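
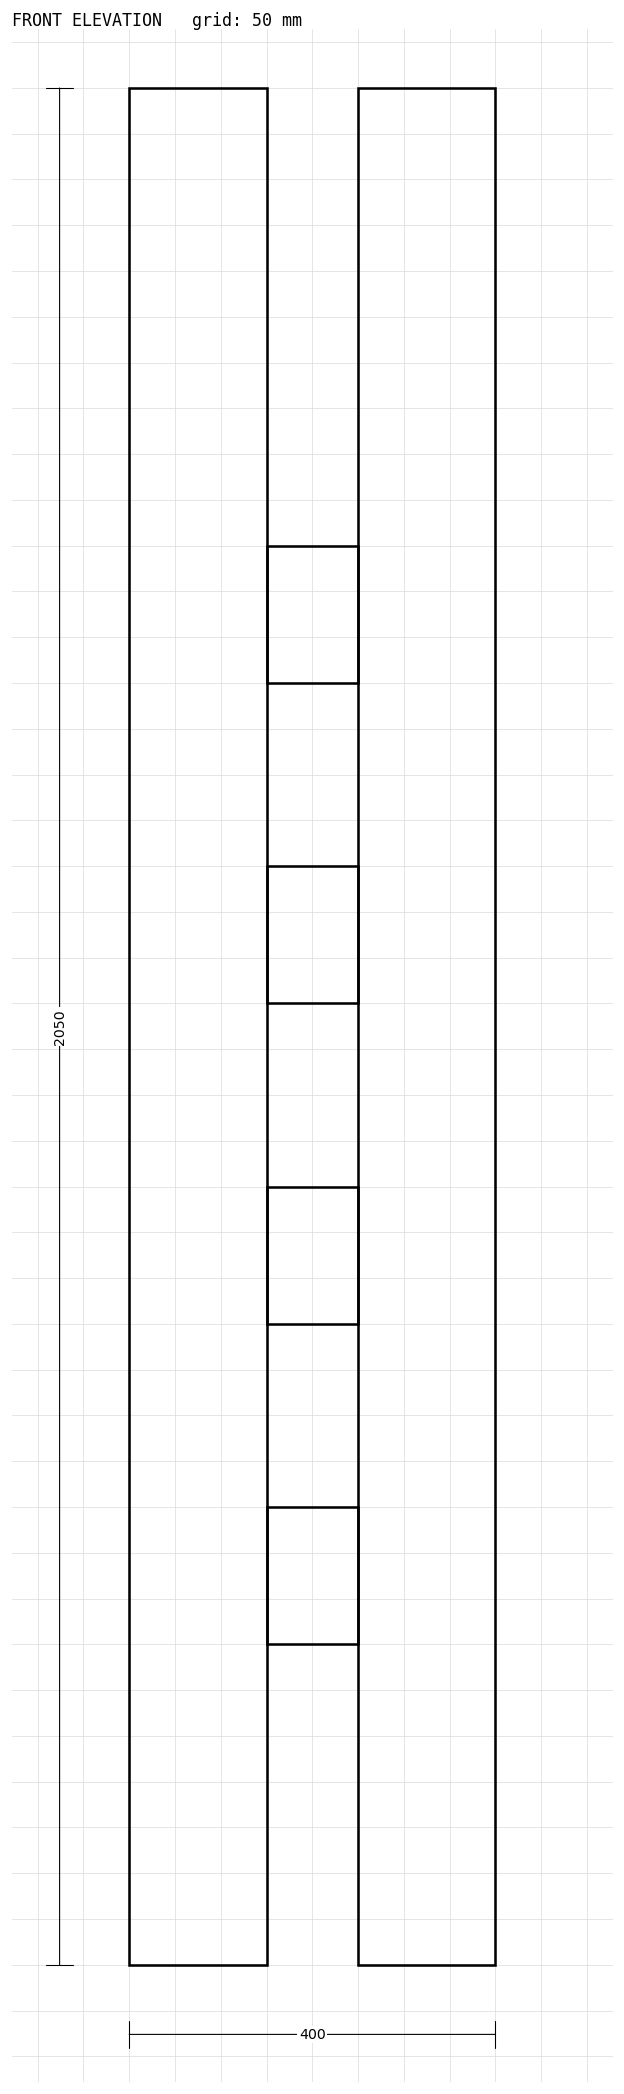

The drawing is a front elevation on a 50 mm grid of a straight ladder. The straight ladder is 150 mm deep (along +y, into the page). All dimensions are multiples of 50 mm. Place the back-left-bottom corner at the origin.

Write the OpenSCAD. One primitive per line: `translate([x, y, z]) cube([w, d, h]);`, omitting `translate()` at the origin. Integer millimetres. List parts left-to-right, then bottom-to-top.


cube([150, 150, 2050]);
translate([150, 0, 350]) cube([100, 150, 150]);
translate([150, 0, 700]) cube([100, 150, 150]);
translate([150, 0, 1050]) cube([100, 150, 150]);
translate([150, 0, 1400]) cube([100, 150, 150]);
translate([250, 0, 0]) cube([150, 150, 2050]);


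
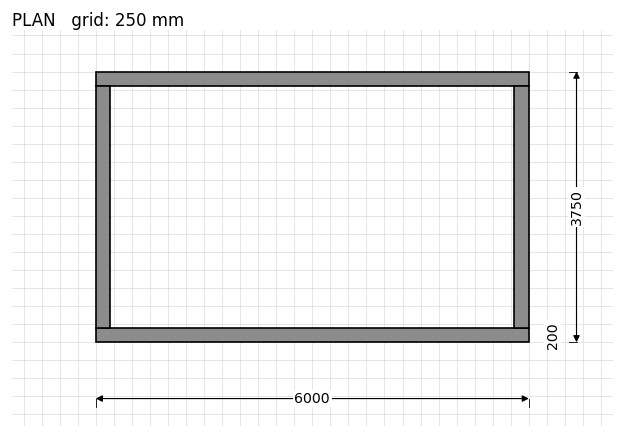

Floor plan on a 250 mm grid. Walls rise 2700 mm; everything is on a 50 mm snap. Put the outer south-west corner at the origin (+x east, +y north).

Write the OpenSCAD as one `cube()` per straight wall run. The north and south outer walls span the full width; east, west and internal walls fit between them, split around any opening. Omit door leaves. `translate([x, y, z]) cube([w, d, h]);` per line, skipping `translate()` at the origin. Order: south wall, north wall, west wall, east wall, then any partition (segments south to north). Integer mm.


cube([6000, 200, 2700]);
translate([0, 3550, 0]) cube([6000, 200, 2700]);
translate([0, 200, 0]) cube([200, 3350, 2700]);
translate([5800, 200, 0]) cube([200, 3350, 2700]);


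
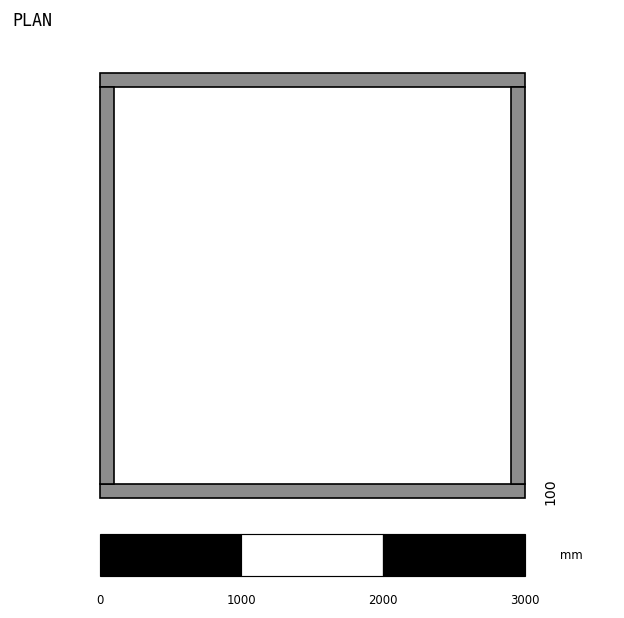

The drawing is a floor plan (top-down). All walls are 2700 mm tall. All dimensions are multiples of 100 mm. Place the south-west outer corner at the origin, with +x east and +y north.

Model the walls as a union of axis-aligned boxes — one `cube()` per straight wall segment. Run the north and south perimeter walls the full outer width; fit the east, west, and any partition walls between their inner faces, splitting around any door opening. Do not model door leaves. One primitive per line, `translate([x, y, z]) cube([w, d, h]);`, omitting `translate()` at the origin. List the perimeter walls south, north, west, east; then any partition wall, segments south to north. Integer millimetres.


cube([3000, 100, 2700]);
translate([0, 2900, 0]) cube([3000, 100, 2700]);
translate([0, 100, 0]) cube([100, 2800, 2700]);
translate([2900, 100, 0]) cube([100, 2800, 2700]);


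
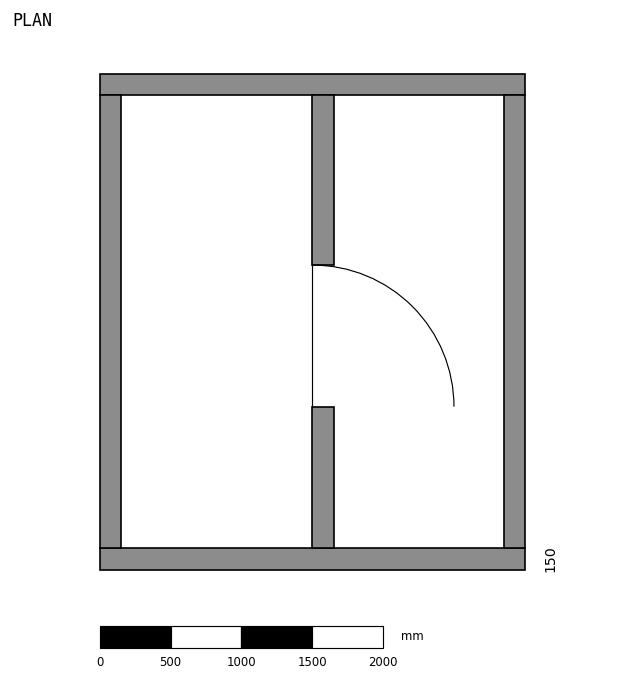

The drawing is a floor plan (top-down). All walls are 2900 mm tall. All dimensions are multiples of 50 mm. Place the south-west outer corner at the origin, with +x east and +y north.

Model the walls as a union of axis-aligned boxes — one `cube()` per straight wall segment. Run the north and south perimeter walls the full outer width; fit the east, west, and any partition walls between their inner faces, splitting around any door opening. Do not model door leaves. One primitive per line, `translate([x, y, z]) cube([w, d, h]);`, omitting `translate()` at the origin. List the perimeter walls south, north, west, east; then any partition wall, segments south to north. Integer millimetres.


cube([3000, 150, 2900]);
translate([0, 3350, 0]) cube([3000, 150, 2900]);
translate([0, 150, 0]) cube([150, 3200, 2900]);
translate([2850, 150, 0]) cube([150, 3200, 2900]);
translate([1500, 150, 0]) cube([150, 1000, 2900]);
translate([1500, 2150, 0]) cube([150, 1200, 2900]);


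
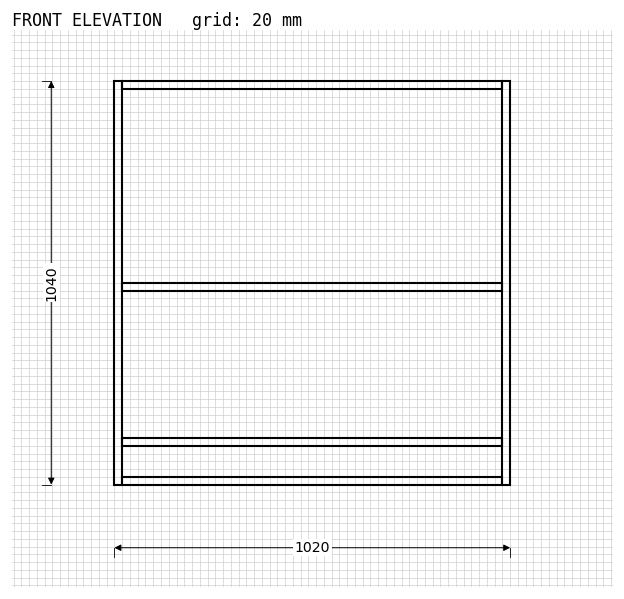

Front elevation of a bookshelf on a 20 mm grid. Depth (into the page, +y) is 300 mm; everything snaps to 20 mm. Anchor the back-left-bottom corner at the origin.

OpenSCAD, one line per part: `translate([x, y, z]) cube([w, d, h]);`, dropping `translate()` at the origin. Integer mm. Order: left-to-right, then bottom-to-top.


cube([20, 300, 1040]);
translate([20, 0, 0]) cube([980, 300, 20]);
translate([20, 0, 100]) cube([980, 300, 20]);
translate([20, 0, 500]) cube([980, 300, 20]);
translate([20, 0, 1020]) cube([980, 300, 20]);
translate([1000, 0, 0]) cube([20, 300, 1040]);


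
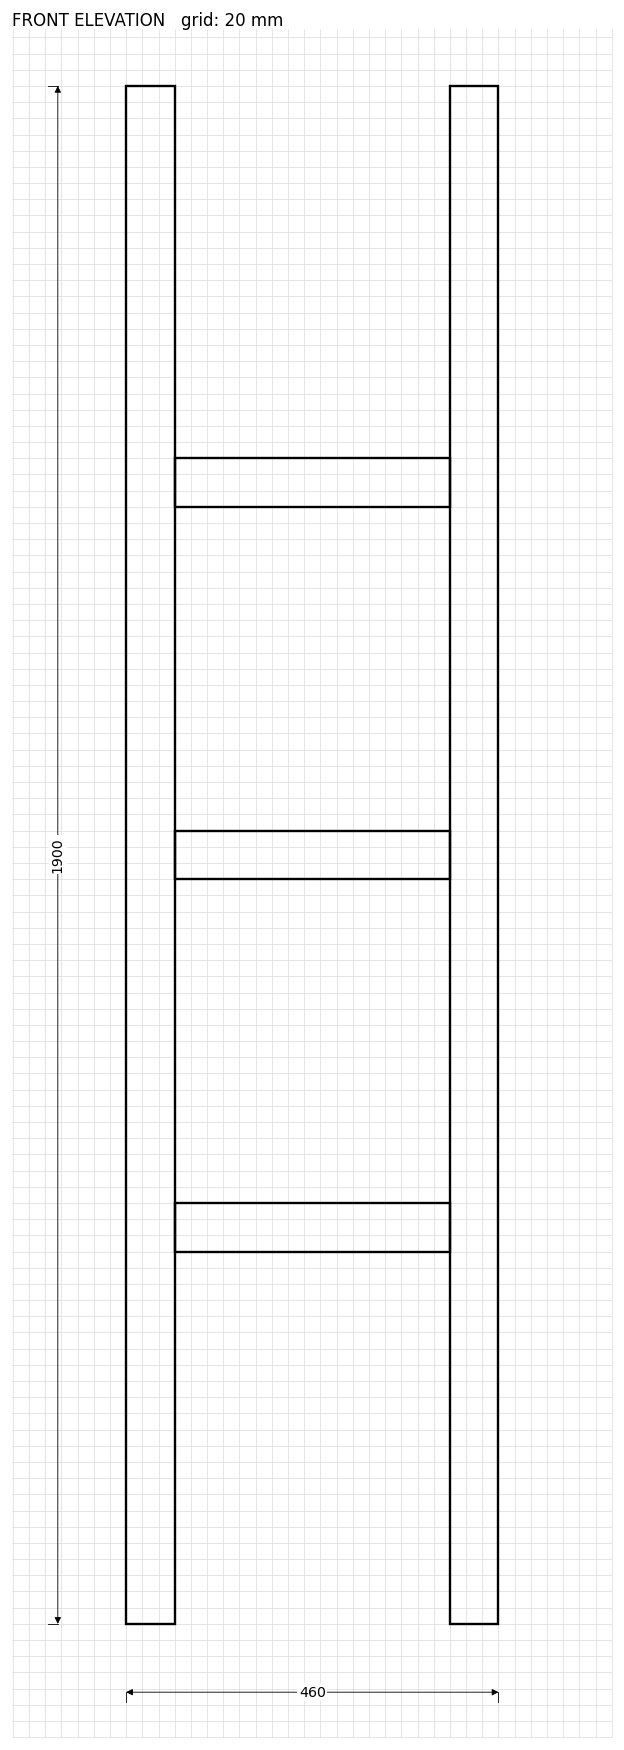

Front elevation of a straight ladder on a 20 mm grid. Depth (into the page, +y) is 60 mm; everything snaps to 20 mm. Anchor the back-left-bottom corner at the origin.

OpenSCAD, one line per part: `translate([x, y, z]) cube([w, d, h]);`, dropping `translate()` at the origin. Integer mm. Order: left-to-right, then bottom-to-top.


cube([60, 60, 1900]);
translate([60, 0, 460]) cube([340, 60, 60]);
translate([60, 0, 920]) cube([340, 60, 60]);
translate([60, 0, 1380]) cube([340, 60, 60]);
translate([400, 0, 0]) cube([60, 60, 1900]);


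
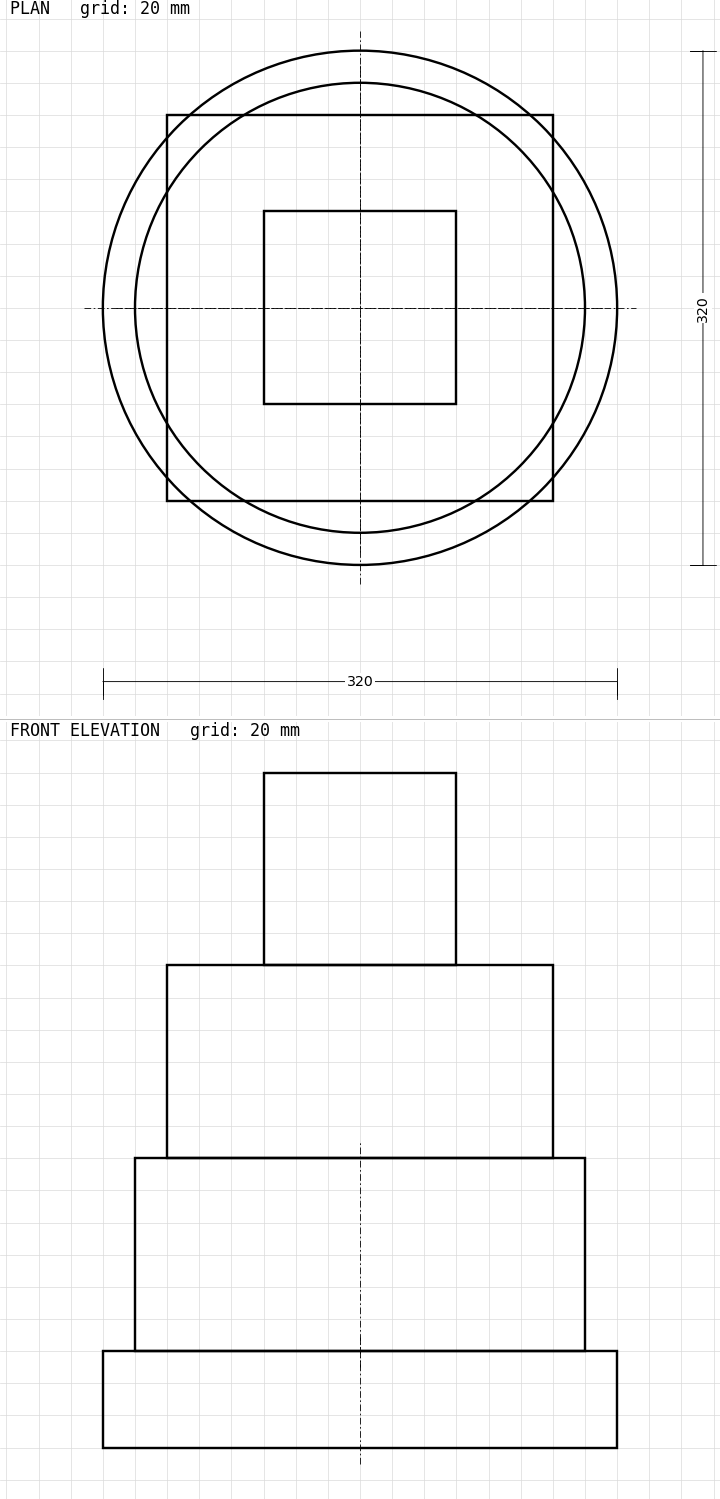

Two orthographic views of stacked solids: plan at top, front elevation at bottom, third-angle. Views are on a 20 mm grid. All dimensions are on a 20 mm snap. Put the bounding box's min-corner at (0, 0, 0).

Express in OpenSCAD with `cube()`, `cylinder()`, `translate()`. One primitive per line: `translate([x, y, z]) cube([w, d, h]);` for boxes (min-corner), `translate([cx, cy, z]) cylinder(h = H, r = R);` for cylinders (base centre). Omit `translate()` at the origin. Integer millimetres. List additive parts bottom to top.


translate([160, 160, 0]) cylinder(h = 60, r = 160);
translate([160, 160, 60]) cylinder(h = 120, r = 140);
translate([40, 40, 180]) cube([240, 240, 120]);
translate([100, 100, 300]) cube([120, 120, 120]);


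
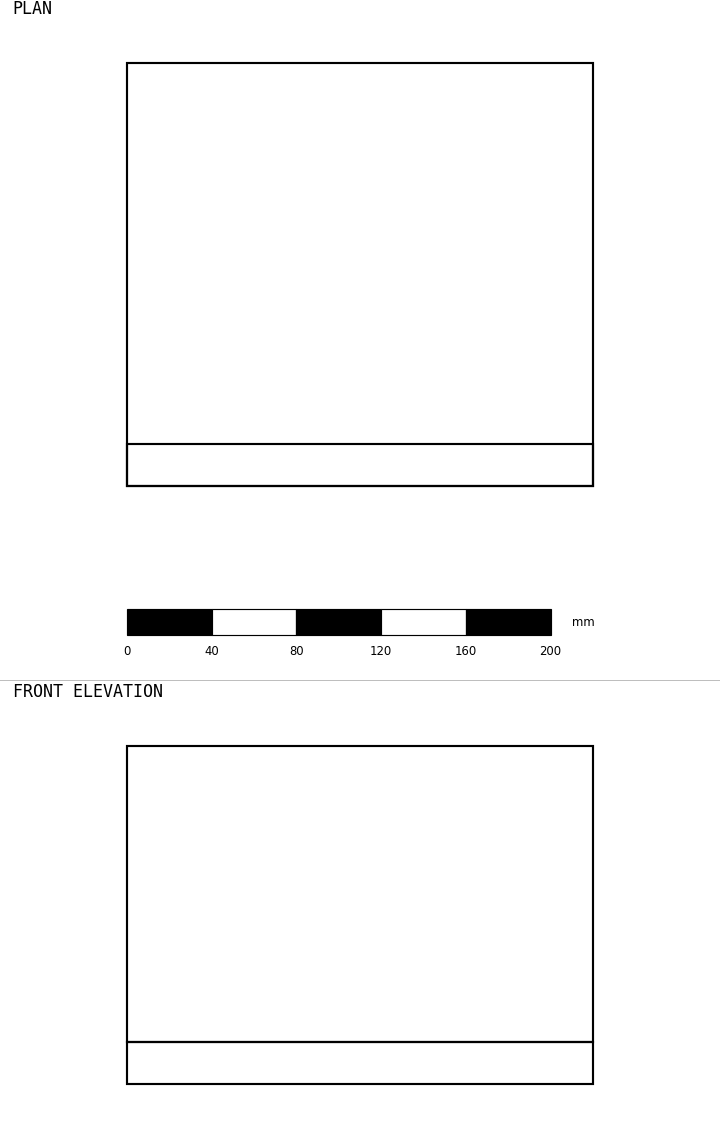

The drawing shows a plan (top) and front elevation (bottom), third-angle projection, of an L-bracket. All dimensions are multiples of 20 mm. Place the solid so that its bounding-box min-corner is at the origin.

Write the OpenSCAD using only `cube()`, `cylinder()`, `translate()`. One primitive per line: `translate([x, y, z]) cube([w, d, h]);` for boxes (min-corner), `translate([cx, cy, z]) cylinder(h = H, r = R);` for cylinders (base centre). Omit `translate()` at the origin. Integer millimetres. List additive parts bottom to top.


cube([220, 200, 20]);
translate([0, 0, 20]) cube([220, 20, 140]);


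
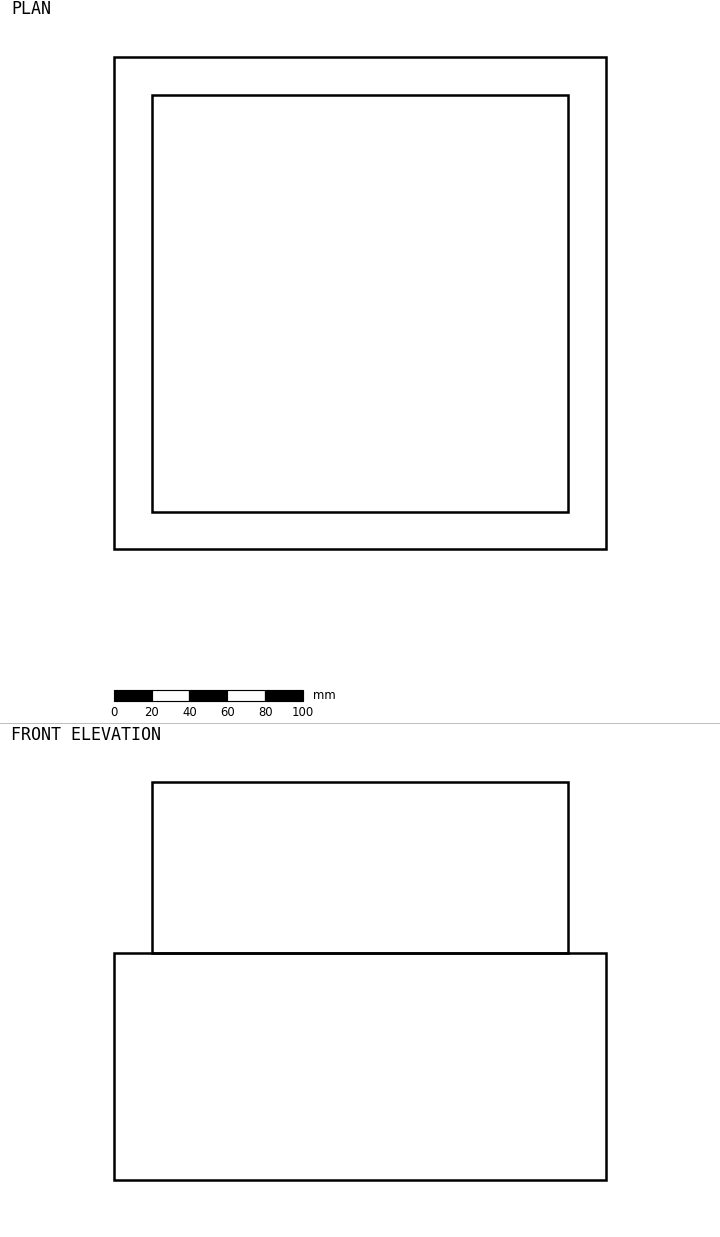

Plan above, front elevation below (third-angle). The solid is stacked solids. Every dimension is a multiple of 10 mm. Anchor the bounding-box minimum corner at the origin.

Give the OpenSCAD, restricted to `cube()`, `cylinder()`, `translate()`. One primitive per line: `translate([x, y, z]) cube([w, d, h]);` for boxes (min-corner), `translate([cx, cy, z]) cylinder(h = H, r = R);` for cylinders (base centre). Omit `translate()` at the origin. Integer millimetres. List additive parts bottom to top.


cube([260, 260, 120]);
translate([20, 20, 120]) cube([220, 220, 90]);


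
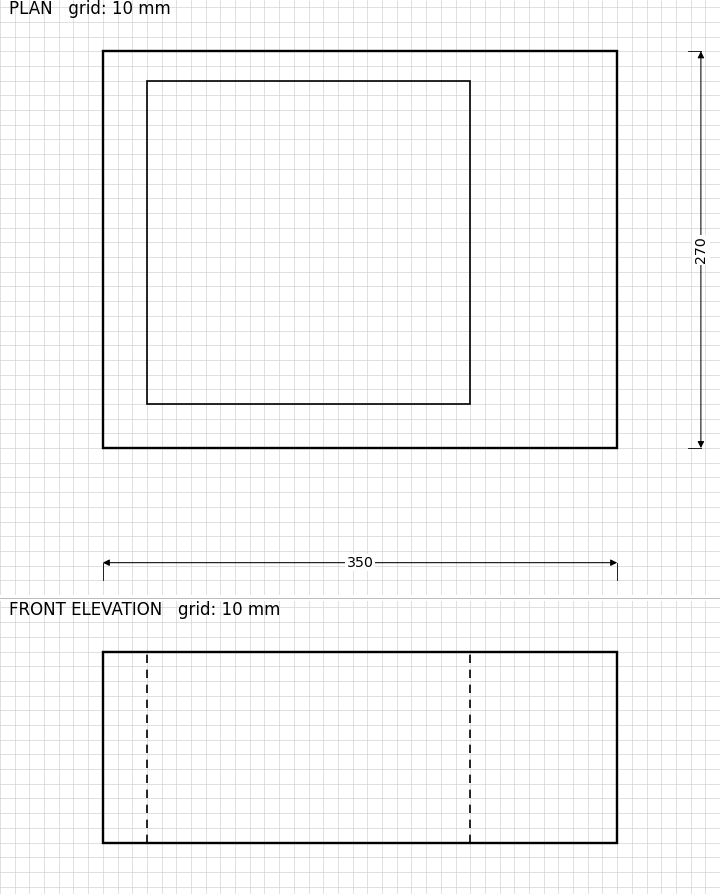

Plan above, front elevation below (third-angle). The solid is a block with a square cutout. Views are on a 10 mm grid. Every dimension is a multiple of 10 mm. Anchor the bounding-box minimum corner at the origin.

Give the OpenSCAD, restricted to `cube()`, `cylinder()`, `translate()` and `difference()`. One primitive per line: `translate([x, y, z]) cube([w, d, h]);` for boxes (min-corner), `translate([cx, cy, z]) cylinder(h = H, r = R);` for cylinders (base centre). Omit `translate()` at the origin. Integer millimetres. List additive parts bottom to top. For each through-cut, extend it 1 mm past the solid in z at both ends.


difference() {
  cube([350, 270, 130]);
  translate([30, 30, -1]) cube([220, 220, 132]);
}


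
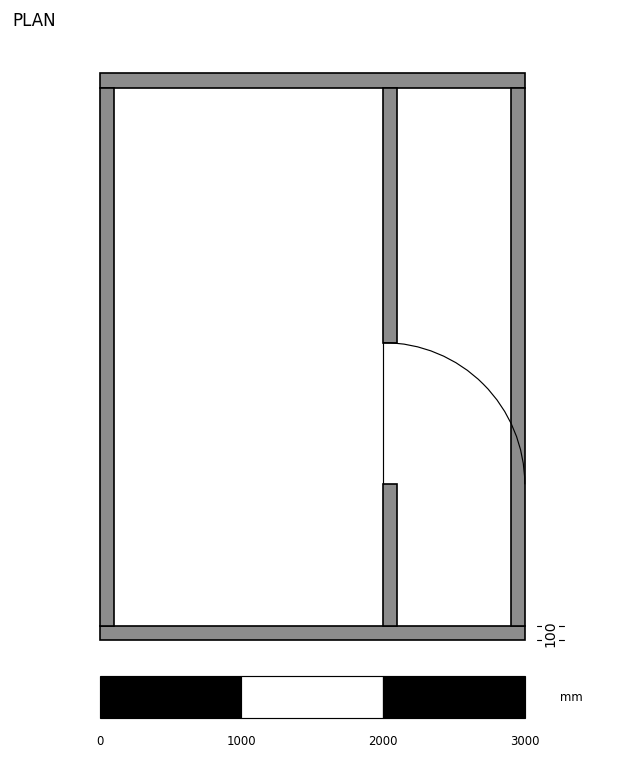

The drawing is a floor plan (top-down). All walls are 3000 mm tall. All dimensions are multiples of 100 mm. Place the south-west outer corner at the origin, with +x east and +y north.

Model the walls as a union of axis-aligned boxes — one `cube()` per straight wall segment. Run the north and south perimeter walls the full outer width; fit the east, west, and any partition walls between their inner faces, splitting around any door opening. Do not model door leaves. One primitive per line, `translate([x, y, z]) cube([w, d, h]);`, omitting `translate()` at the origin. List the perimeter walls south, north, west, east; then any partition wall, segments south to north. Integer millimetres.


cube([3000, 100, 3000]);
translate([0, 3900, 0]) cube([3000, 100, 3000]);
translate([0, 100, 0]) cube([100, 3800, 3000]);
translate([2900, 100, 0]) cube([100, 3800, 3000]);
translate([2000, 100, 0]) cube([100, 1000, 3000]);
translate([2000, 2100, 0]) cube([100, 1800, 3000]);


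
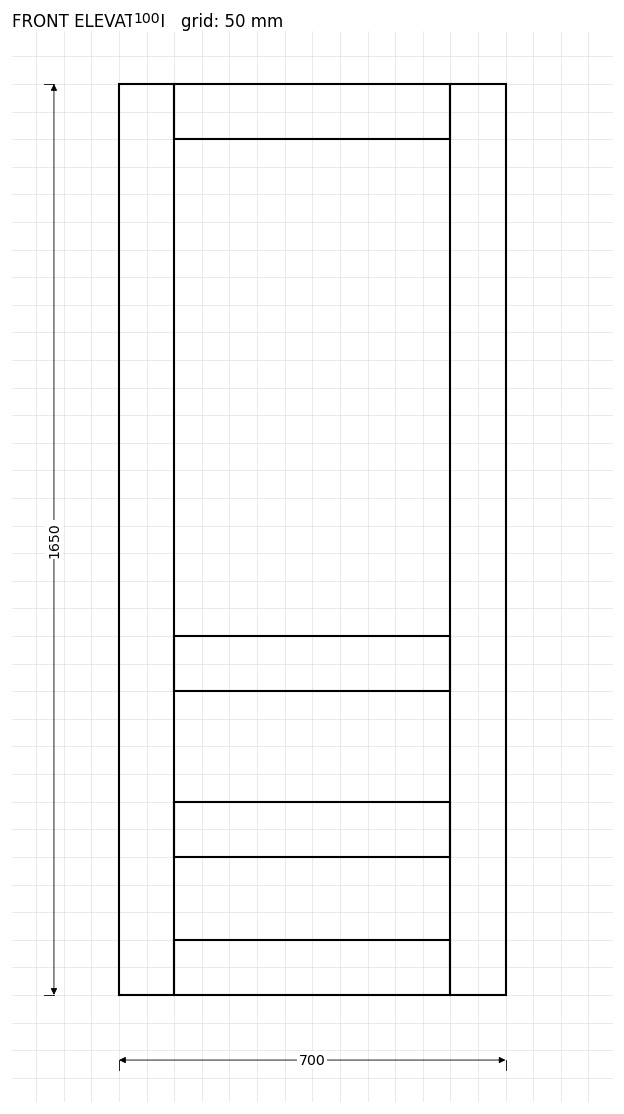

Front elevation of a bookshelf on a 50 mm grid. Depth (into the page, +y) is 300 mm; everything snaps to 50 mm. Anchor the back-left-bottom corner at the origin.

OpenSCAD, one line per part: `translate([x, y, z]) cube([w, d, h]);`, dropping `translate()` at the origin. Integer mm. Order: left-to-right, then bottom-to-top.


cube([100, 300, 1650]);
translate([100, 0, 0]) cube([500, 300, 100]);
translate([100, 0, 250]) cube([500, 300, 100]);
translate([100, 0, 550]) cube([500, 300, 100]);
translate([100, 0, 1550]) cube([500, 300, 100]);
translate([600, 0, 0]) cube([100, 300, 1650]);


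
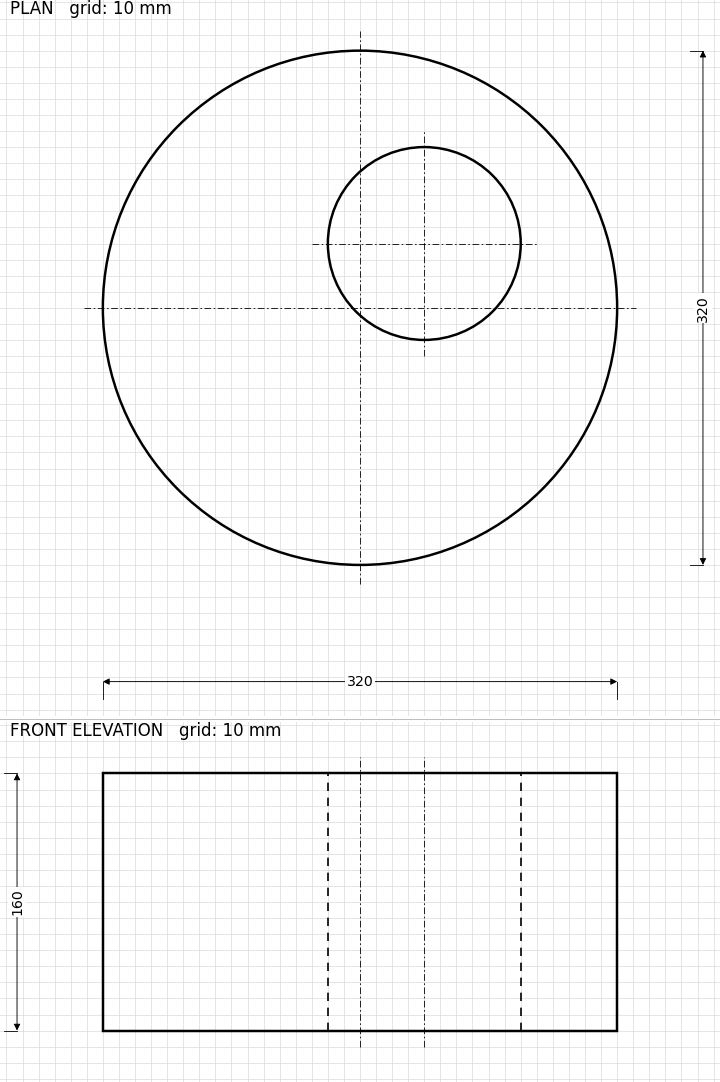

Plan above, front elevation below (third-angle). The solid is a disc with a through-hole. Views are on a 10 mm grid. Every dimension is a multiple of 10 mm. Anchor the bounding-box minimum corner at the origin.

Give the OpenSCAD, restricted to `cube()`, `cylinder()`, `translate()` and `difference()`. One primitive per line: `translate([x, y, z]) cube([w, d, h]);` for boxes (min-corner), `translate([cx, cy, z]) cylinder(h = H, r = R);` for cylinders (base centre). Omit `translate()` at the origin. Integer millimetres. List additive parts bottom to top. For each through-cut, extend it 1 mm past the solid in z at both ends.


difference() {
  translate([160, 160, 0]) cylinder(h = 160, r = 160);
  translate([200, 200, -1]) cylinder(h = 162, r = 60);
}


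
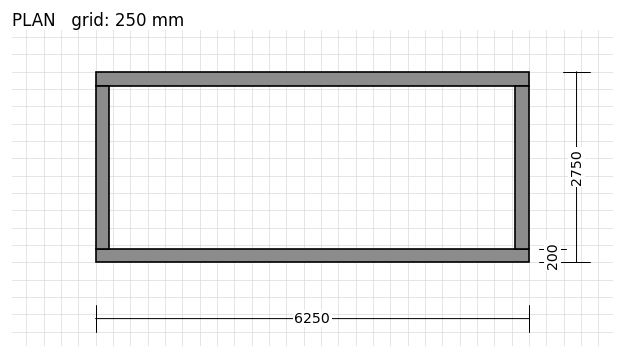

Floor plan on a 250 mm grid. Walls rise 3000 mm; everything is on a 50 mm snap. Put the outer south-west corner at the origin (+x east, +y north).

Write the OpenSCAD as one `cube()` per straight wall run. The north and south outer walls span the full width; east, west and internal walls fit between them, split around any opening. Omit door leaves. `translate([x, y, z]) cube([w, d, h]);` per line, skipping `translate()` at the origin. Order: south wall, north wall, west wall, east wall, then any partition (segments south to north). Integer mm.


cube([6250, 200, 3000]);
translate([0, 2550, 0]) cube([6250, 200, 3000]);
translate([0, 200, 0]) cube([200, 2350, 3000]);
translate([6050, 200, 0]) cube([200, 2350, 3000]);


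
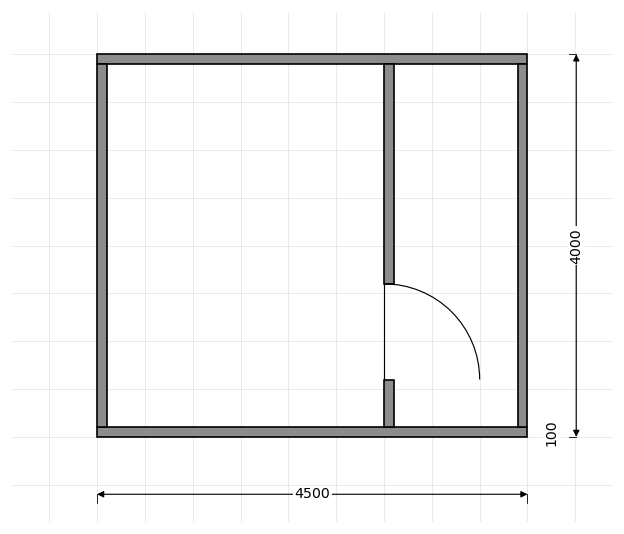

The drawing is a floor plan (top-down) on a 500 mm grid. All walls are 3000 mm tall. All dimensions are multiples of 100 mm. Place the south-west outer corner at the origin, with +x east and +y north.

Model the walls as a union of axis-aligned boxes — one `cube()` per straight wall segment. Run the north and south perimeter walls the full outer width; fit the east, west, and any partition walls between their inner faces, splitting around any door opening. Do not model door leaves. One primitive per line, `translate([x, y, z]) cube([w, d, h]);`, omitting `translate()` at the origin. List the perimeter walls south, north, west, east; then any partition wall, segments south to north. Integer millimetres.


cube([4500, 100, 3000]);
translate([0, 3900, 0]) cube([4500, 100, 3000]);
translate([0, 100, 0]) cube([100, 3800, 3000]);
translate([4400, 100, 0]) cube([100, 3800, 3000]);
translate([3000, 100, 0]) cube([100, 500, 3000]);
translate([3000, 1600, 0]) cube([100, 2300, 3000]);


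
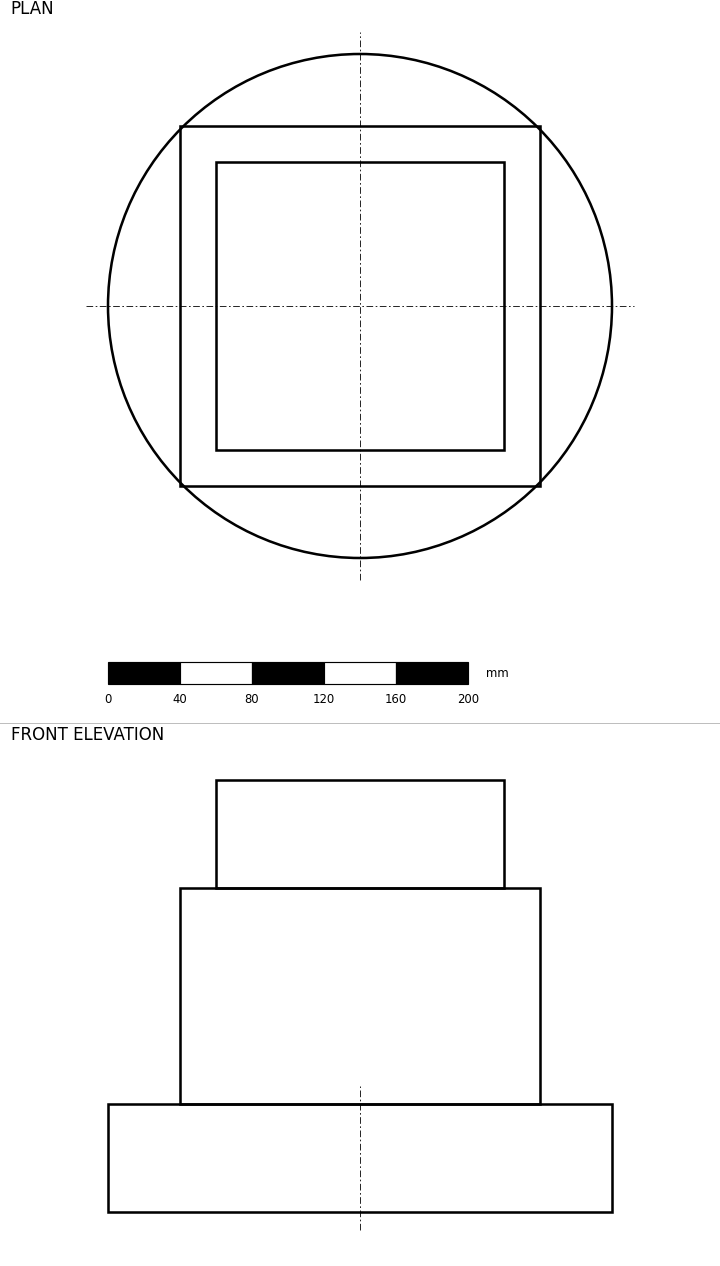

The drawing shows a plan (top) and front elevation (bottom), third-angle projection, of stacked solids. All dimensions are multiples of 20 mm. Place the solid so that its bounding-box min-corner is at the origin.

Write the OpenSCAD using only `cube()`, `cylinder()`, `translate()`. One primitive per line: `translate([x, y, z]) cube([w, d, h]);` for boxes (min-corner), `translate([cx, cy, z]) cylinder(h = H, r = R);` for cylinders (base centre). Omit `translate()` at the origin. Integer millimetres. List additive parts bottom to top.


translate([140, 140, 0]) cylinder(h = 60, r = 140);
translate([40, 40, 60]) cube([200, 200, 120]);
translate([60, 60, 180]) cube([160, 160, 60]);


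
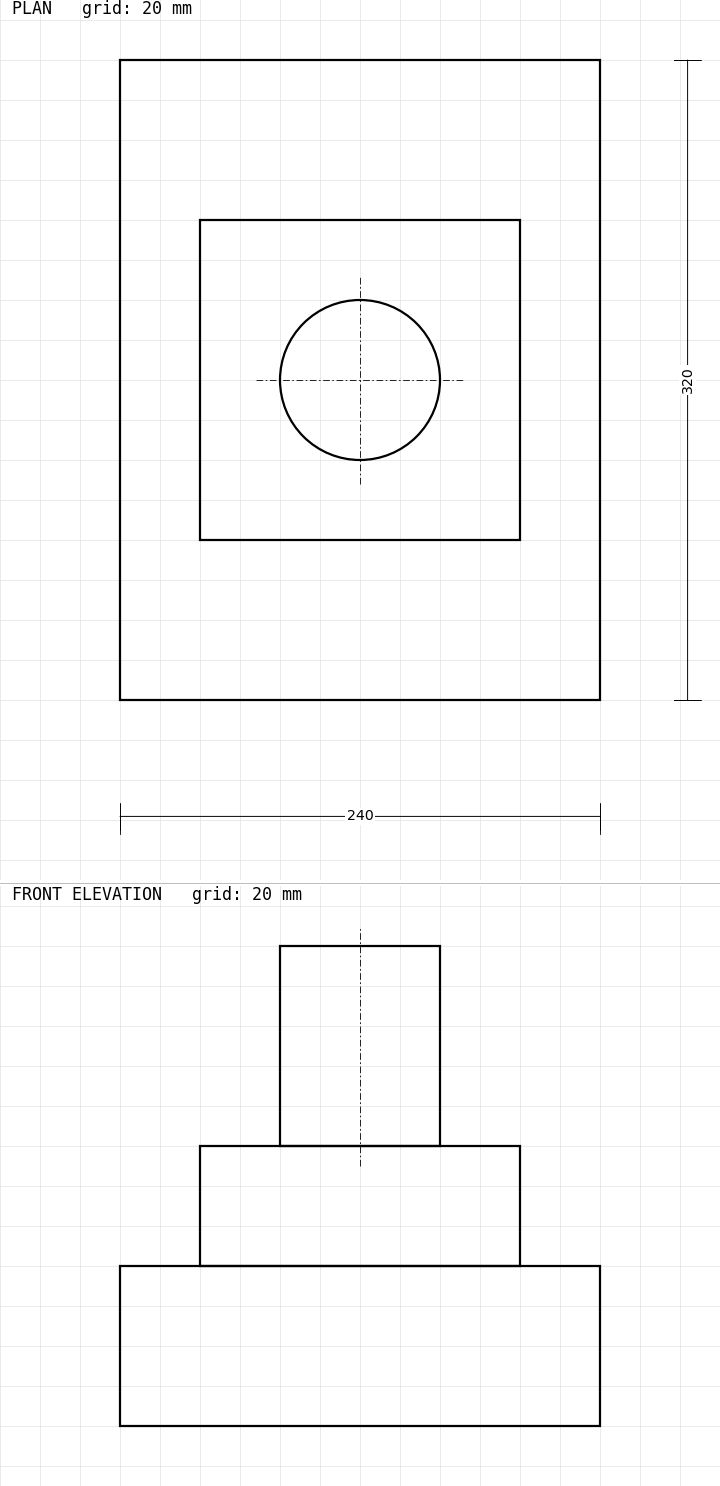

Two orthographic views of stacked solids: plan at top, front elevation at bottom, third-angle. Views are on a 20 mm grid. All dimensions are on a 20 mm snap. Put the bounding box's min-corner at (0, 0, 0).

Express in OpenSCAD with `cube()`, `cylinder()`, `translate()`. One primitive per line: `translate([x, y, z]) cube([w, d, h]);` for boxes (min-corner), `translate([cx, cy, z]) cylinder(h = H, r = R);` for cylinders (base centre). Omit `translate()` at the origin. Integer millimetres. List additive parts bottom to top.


cube([240, 320, 80]);
translate([40, 80, 80]) cube([160, 160, 60]);
translate([120, 160, 140]) cylinder(h = 100, r = 40);


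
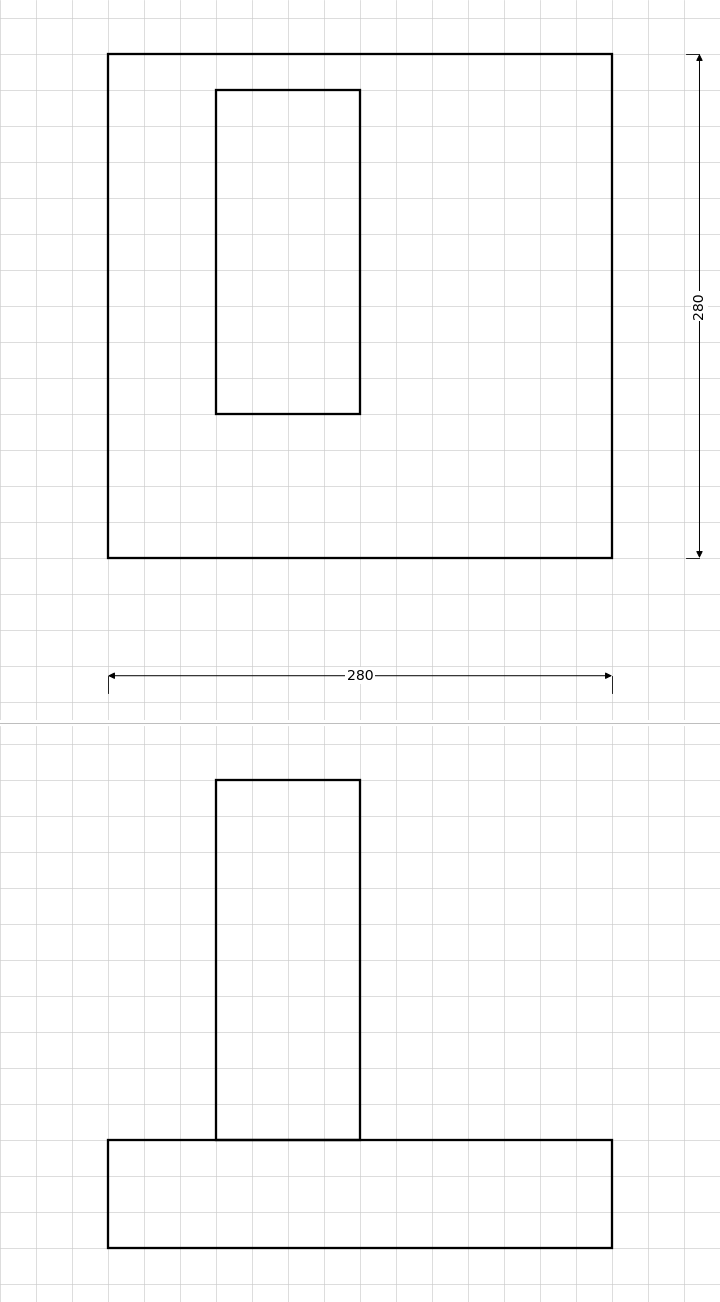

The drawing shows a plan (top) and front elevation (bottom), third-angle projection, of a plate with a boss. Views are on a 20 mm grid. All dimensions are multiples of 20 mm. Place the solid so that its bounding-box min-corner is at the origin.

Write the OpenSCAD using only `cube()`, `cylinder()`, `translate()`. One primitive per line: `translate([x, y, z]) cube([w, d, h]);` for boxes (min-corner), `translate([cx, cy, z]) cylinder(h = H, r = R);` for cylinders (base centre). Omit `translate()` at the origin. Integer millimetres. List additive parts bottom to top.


cube([280, 280, 60]);
translate([60, 80, 60]) cube([80, 180, 200]);


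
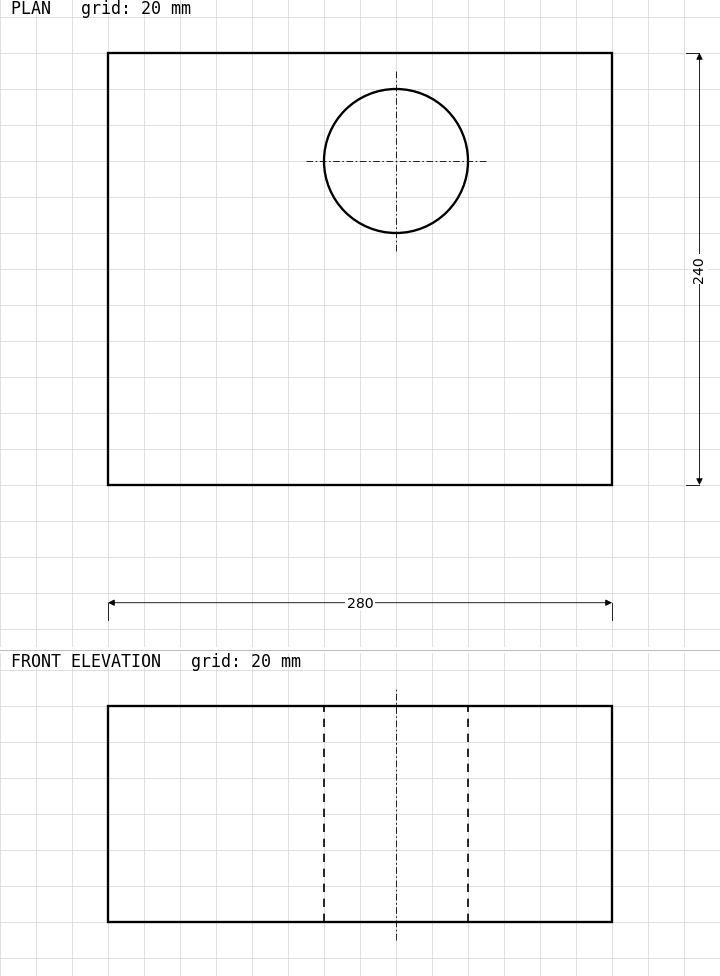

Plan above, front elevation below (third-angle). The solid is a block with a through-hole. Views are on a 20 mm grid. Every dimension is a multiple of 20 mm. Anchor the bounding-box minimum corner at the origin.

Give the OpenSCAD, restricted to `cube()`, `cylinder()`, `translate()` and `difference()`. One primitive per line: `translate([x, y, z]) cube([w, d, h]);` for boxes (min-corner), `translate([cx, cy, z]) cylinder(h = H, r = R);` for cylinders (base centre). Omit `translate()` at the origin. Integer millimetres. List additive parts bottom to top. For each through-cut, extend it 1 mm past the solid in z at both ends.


difference() {
  cube([280, 240, 120]);
  translate([160, 180, -1]) cylinder(h = 122, r = 40);
}


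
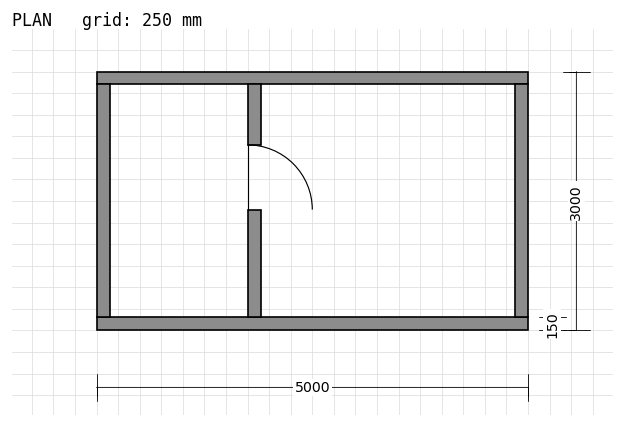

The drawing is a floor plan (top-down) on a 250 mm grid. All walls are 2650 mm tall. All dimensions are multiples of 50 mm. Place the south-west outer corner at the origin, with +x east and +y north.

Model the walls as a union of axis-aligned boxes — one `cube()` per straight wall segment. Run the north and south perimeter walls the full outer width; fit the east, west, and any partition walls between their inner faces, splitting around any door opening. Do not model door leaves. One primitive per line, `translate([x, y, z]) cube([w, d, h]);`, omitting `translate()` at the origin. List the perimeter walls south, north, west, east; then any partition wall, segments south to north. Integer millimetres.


cube([5000, 150, 2650]);
translate([0, 2850, 0]) cube([5000, 150, 2650]);
translate([0, 150, 0]) cube([150, 2700, 2650]);
translate([4850, 150, 0]) cube([150, 2700, 2650]);
translate([1750, 150, 0]) cube([150, 1250, 2650]);
translate([1750, 2150, 0]) cube([150, 700, 2650]);


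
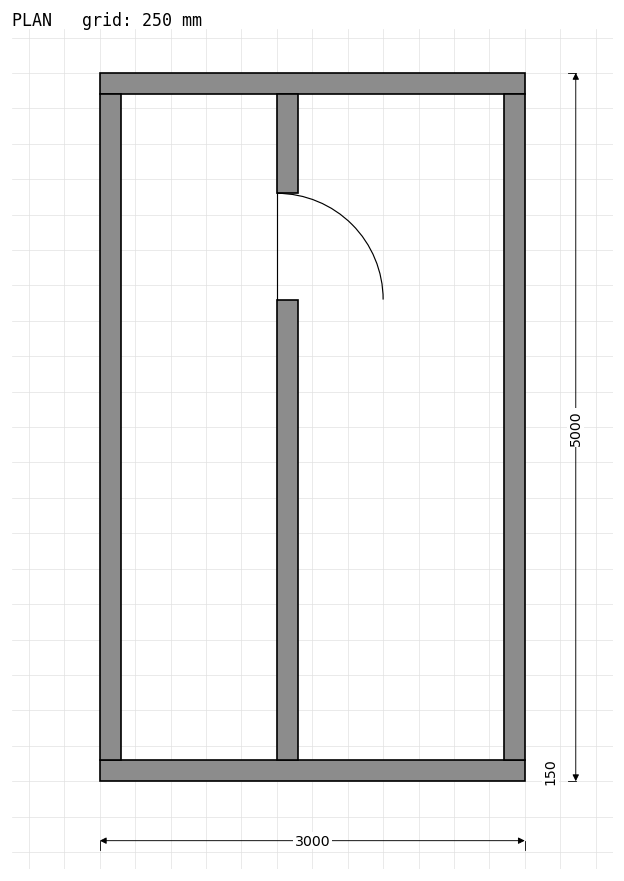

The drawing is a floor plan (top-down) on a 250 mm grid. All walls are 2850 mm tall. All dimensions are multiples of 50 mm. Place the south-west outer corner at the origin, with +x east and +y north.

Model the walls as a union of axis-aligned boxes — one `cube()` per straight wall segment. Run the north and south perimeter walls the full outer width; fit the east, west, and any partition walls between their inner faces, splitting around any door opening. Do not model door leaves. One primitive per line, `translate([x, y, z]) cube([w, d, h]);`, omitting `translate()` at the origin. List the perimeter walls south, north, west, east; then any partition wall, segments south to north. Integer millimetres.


cube([3000, 150, 2850]);
translate([0, 4850, 0]) cube([3000, 150, 2850]);
translate([0, 150, 0]) cube([150, 4700, 2850]);
translate([2850, 150, 0]) cube([150, 4700, 2850]);
translate([1250, 150, 0]) cube([150, 3250, 2850]);
translate([1250, 4150, 0]) cube([150, 700, 2850]);


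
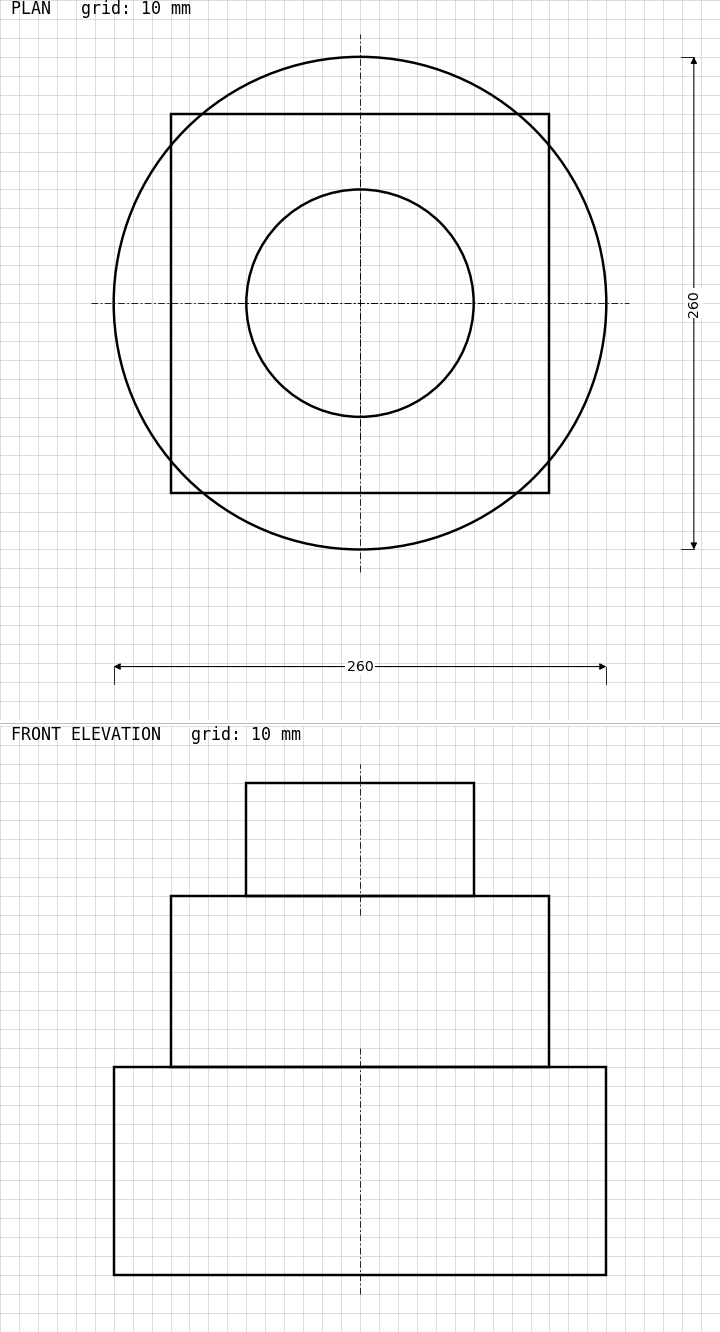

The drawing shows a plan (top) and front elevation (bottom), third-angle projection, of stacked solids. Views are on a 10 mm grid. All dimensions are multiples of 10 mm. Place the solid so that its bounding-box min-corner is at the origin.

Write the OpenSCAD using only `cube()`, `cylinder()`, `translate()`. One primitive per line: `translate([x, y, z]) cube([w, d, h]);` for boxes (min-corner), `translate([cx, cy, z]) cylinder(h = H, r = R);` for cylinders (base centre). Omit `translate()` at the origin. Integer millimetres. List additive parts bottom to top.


translate([130, 130, 0]) cylinder(h = 110, r = 130);
translate([30, 30, 110]) cube([200, 200, 90]);
translate([130, 130, 200]) cylinder(h = 60, r = 60);


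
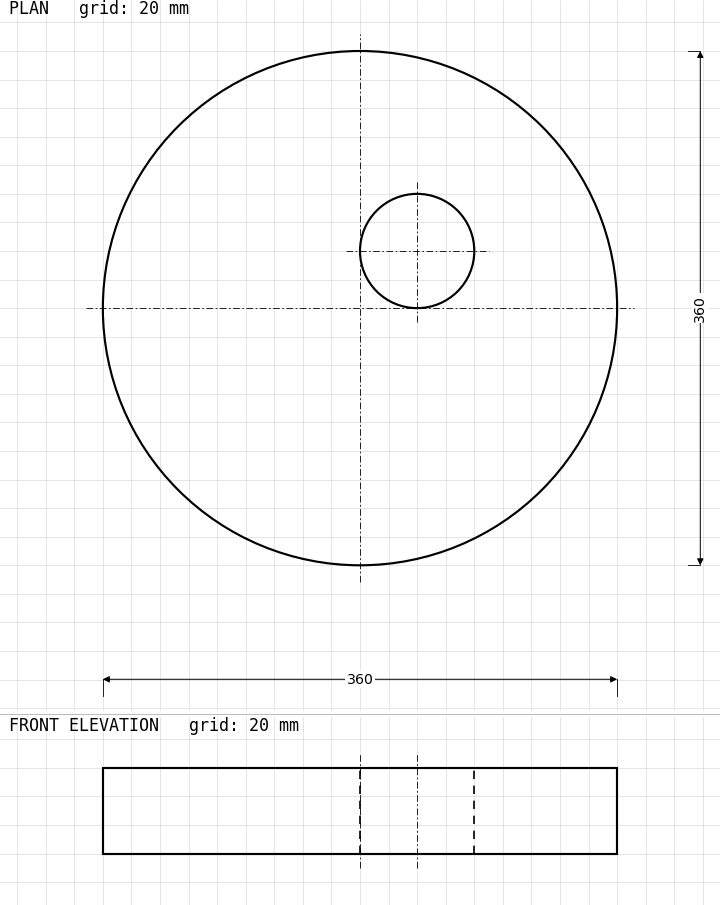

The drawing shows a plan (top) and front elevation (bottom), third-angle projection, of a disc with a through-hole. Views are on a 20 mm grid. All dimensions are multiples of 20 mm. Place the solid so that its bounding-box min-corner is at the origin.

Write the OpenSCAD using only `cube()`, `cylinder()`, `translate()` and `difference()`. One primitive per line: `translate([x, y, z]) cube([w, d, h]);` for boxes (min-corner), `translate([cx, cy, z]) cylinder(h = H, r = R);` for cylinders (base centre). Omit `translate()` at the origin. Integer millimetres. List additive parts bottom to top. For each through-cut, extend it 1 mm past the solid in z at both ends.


difference() {
  translate([180, 180, 0]) cylinder(h = 60, r = 180);
  translate([220, 220, -1]) cylinder(h = 62, r = 40);
}


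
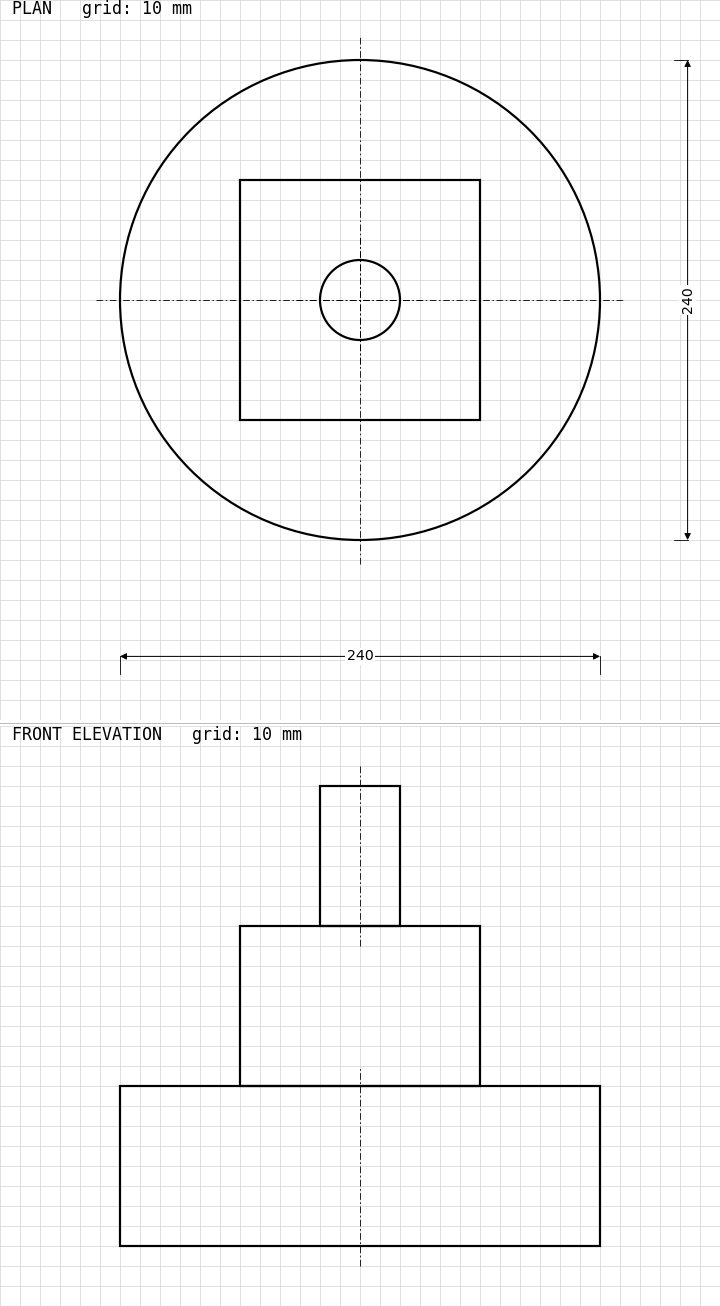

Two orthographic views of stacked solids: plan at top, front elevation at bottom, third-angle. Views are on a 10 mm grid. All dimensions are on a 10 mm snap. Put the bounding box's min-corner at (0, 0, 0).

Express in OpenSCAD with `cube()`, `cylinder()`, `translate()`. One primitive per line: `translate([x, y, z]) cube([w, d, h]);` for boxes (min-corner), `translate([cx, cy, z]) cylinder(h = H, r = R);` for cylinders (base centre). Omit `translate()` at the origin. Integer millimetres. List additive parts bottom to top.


translate([120, 120, 0]) cylinder(h = 80, r = 120);
translate([60, 60, 80]) cube([120, 120, 80]);
translate([120, 120, 160]) cylinder(h = 70, r = 20);


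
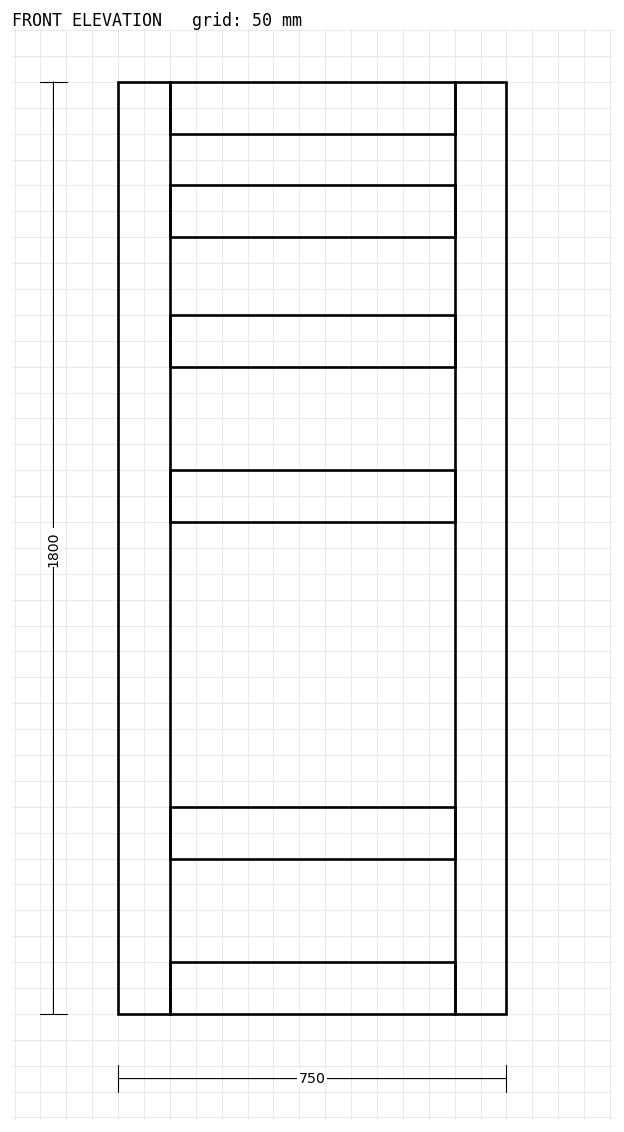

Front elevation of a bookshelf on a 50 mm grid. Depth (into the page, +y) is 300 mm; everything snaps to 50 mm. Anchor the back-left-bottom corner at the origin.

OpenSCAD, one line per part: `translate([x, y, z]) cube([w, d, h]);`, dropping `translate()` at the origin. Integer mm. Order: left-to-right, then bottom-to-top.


cube([100, 300, 1800]);
translate([100, 0, 0]) cube([550, 300, 100]);
translate([100, 0, 300]) cube([550, 300, 100]);
translate([100, 0, 950]) cube([550, 300, 100]);
translate([100, 0, 1250]) cube([550, 300, 100]);
translate([100, 0, 1500]) cube([550, 300, 100]);
translate([100, 0, 1700]) cube([550, 300, 100]);
translate([650, 0, 0]) cube([100, 300, 1800]);


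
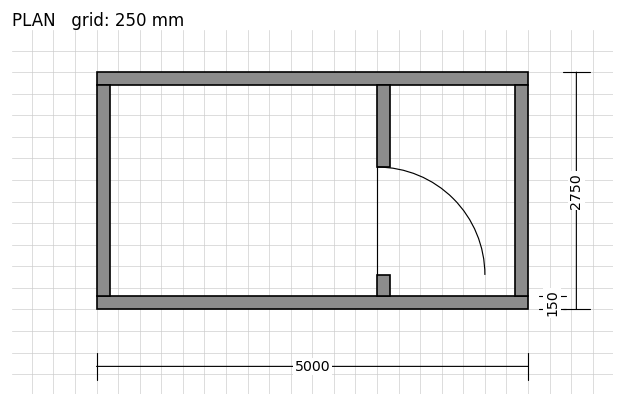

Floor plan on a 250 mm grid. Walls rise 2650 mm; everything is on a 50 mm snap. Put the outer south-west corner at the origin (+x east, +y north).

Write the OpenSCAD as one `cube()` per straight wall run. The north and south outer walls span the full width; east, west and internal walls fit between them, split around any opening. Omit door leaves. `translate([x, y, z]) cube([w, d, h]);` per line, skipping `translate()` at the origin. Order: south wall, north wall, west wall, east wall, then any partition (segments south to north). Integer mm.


cube([5000, 150, 2650]);
translate([0, 2600, 0]) cube([5000, 150, 2650]);
translate([0, 150, 0]) cube([150, 2450, 2650]);
translate([4850, 150, 0]) cube([150, 2450, 2650]);
translate([3250, 150, 0]) cube([150, 250, 2650]);
translate([3250, 1650, 0]) cube([150, 950, 2650]);


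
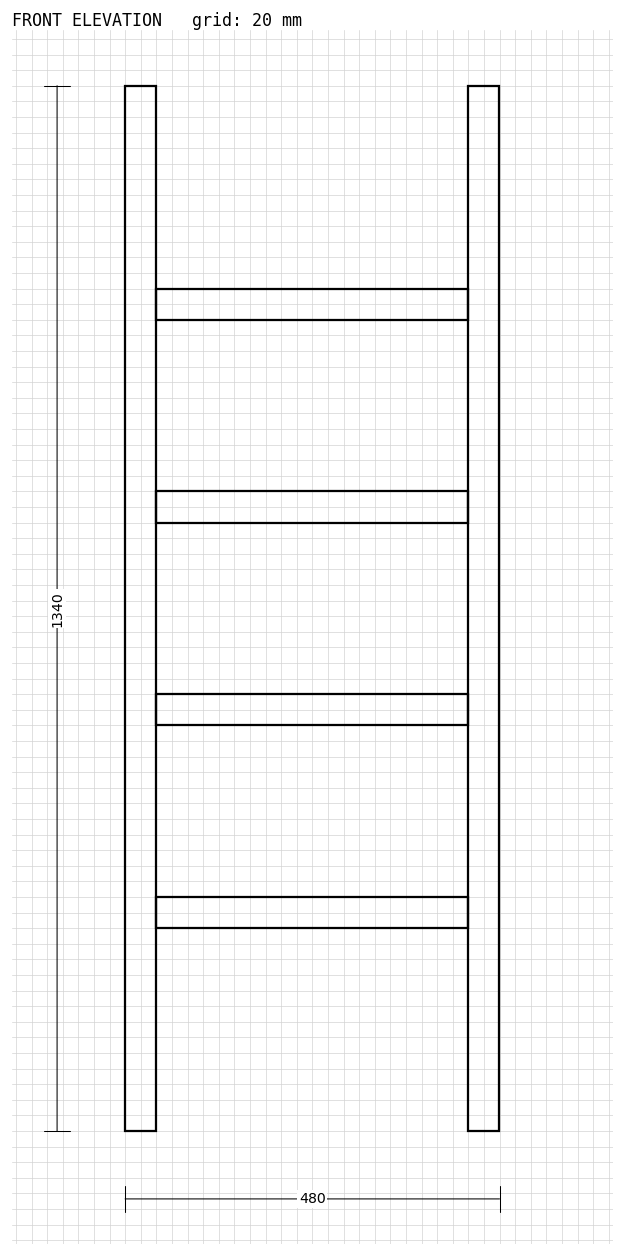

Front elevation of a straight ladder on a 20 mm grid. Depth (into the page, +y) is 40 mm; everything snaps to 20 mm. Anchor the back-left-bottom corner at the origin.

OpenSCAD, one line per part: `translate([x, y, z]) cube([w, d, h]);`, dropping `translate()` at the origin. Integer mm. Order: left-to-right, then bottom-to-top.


cube([40, 40, 1340]);
translate([40, 0, 260]) cube([400, 40, 40]);
translate([40, 0, 520]) cube([400, 40, 40]);
translate([40, 0, 780]) cube([400, 40, 40]);
translate([40, 0, 1040]) cube([400, 40, 40]);
translate([440, 0, 0]) cube([40, 40, 1340]);


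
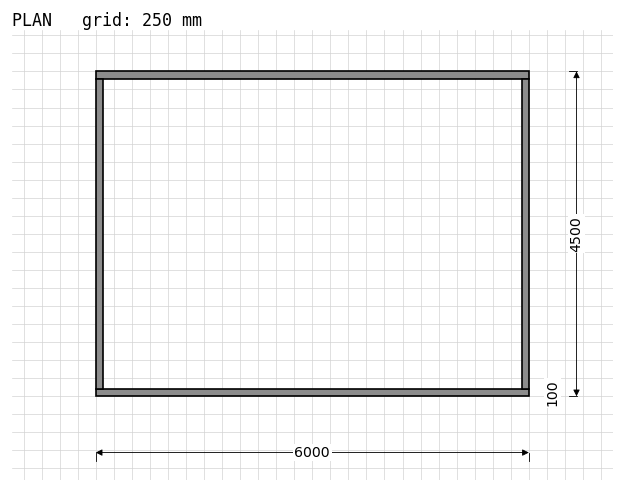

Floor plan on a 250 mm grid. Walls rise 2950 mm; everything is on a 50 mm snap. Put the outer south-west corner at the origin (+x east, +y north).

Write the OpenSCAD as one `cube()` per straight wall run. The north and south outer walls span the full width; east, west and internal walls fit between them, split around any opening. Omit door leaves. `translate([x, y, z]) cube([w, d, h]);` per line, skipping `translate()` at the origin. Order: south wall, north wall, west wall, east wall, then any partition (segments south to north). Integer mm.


cube([6000, 100, 2950]);
translate([0, 4400, 0]) cube([6000, 100, 2950]);
translate([0, 100, 0]) cube([100, 4300, 2950]);
translate([5900, 100, 0]) cube([100, 4300, 2950]);


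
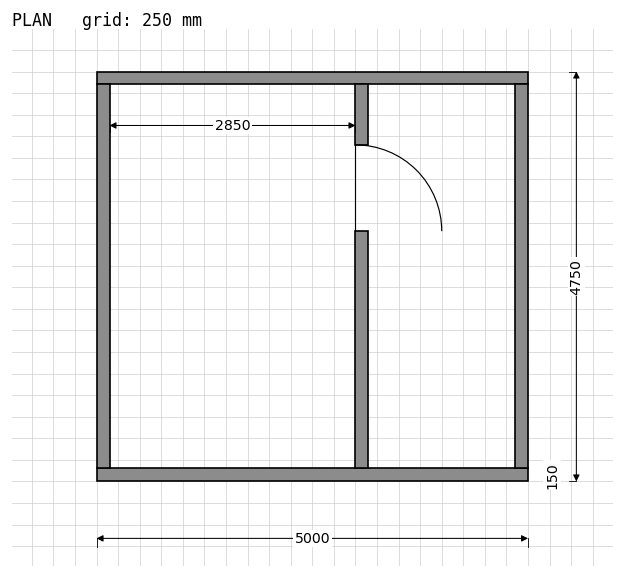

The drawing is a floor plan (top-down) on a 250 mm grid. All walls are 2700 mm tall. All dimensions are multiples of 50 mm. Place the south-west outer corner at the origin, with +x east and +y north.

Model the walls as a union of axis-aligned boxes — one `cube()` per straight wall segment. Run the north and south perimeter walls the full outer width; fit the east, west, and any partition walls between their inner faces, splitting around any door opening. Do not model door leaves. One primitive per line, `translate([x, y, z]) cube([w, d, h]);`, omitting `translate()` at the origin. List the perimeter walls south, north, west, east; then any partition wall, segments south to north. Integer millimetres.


cube([5000, 150, 2700]);
translate([0, 4600, 0]) cube([5000, 150, 2700]);
translate([0, 150, 0]) cube([150, 4450, 2700]);
translate([4850, 150, 0]) cube([150, 4450, 2700]);
translate([3000, 150, 0]) cube([150, 2750, 2700]);
translate([3000, 3900, 0]) cube([150, 700, 2700]);


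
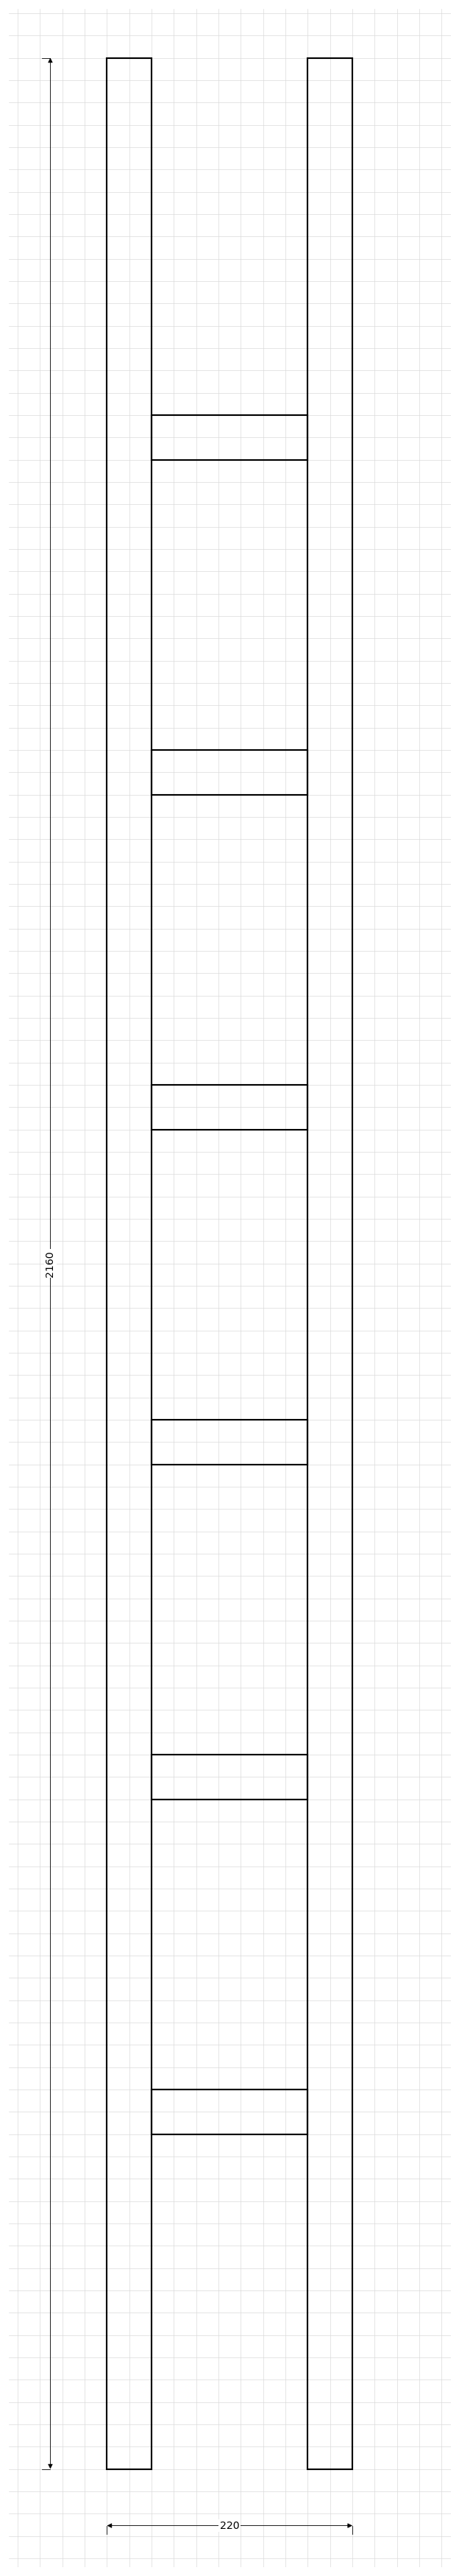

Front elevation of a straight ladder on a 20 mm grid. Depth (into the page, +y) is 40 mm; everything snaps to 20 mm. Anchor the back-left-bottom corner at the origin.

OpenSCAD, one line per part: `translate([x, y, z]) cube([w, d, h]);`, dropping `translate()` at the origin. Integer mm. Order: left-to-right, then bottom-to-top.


cube([40, 40, 2160]);
translate([40, 0, 300]) cube([140, 40, 40]);
translate([40, 0, 600]) cube([140, 40, 40]);
translate([40, 0, 900]) cube([140, 40, 40]);
translate([40, 0, 1200]) cube([140, 40, 40]);
translate([40, 0, 1500]) cube([140, 40, 40]);
translate([40, 0, 1800]) cube([140, 40, 40]);
translate([180, 0, 0]) cube([40, 40, 2160]);


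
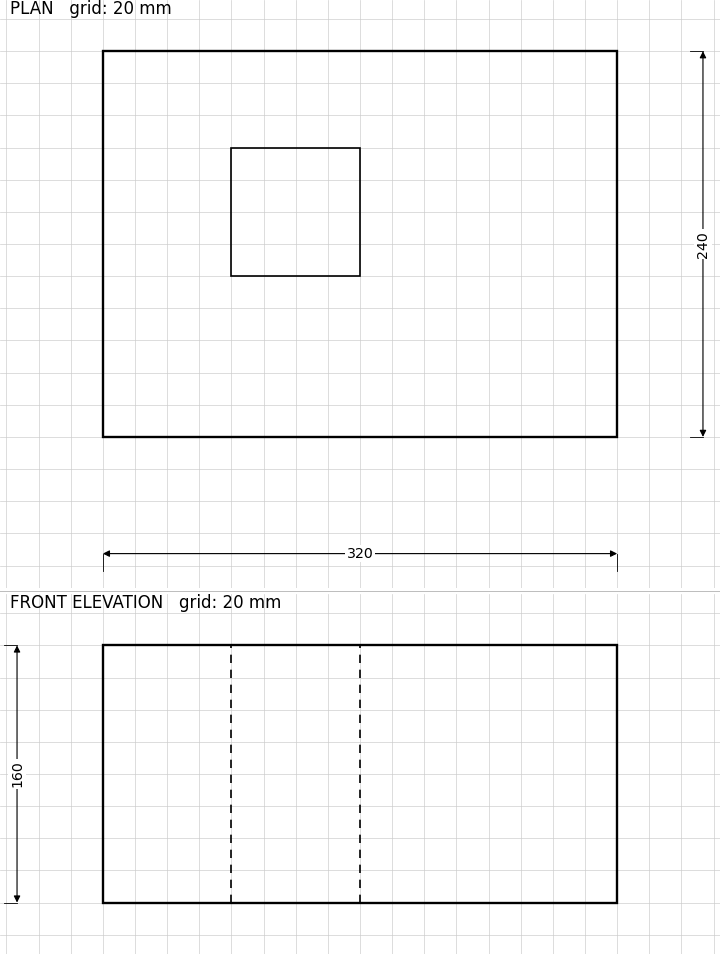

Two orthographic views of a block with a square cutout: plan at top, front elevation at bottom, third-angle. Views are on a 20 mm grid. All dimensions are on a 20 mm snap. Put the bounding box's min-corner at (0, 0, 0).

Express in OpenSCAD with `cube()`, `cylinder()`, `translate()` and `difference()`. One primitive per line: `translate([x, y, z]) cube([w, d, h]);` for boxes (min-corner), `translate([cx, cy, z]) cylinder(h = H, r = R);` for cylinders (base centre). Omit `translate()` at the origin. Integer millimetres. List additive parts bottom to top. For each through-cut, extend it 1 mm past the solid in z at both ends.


difference() {
  cube([320, 240, 160]);
  translate([80, 100, -1]) cube([80, 80, 162]);
}


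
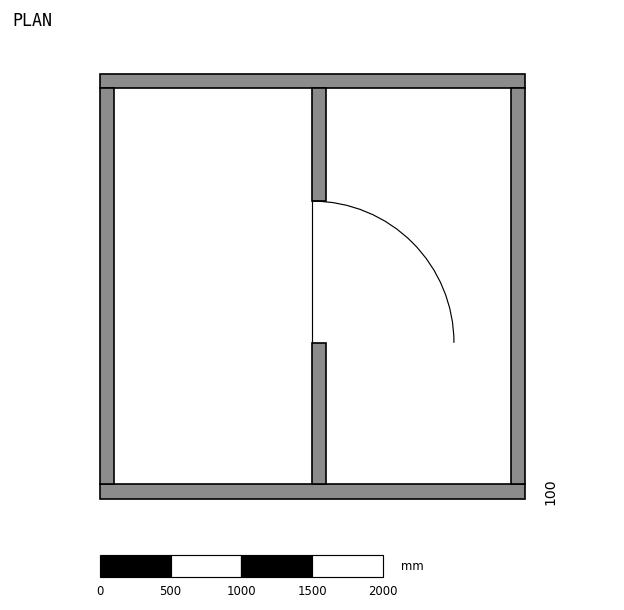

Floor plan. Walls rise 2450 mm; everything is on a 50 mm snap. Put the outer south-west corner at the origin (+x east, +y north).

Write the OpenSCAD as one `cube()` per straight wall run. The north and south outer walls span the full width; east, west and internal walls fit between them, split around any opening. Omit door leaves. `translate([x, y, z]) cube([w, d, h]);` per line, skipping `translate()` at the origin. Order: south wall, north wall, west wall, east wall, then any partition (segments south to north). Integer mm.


cube([3000, 100, 2450]);
translate([0, 2900, 0]) cube([3000, 100, 2450]);
translate([0, 100, 0]) cube([100, 2800, 2450]);
translate([2900, 100, 0]) cube([100, 2800, 2450]);
translate([1500, 100, 0]) cube([100, 1000, 2450]);
translate([1500, 2100, 0]) cube([100, 800, 2450]);


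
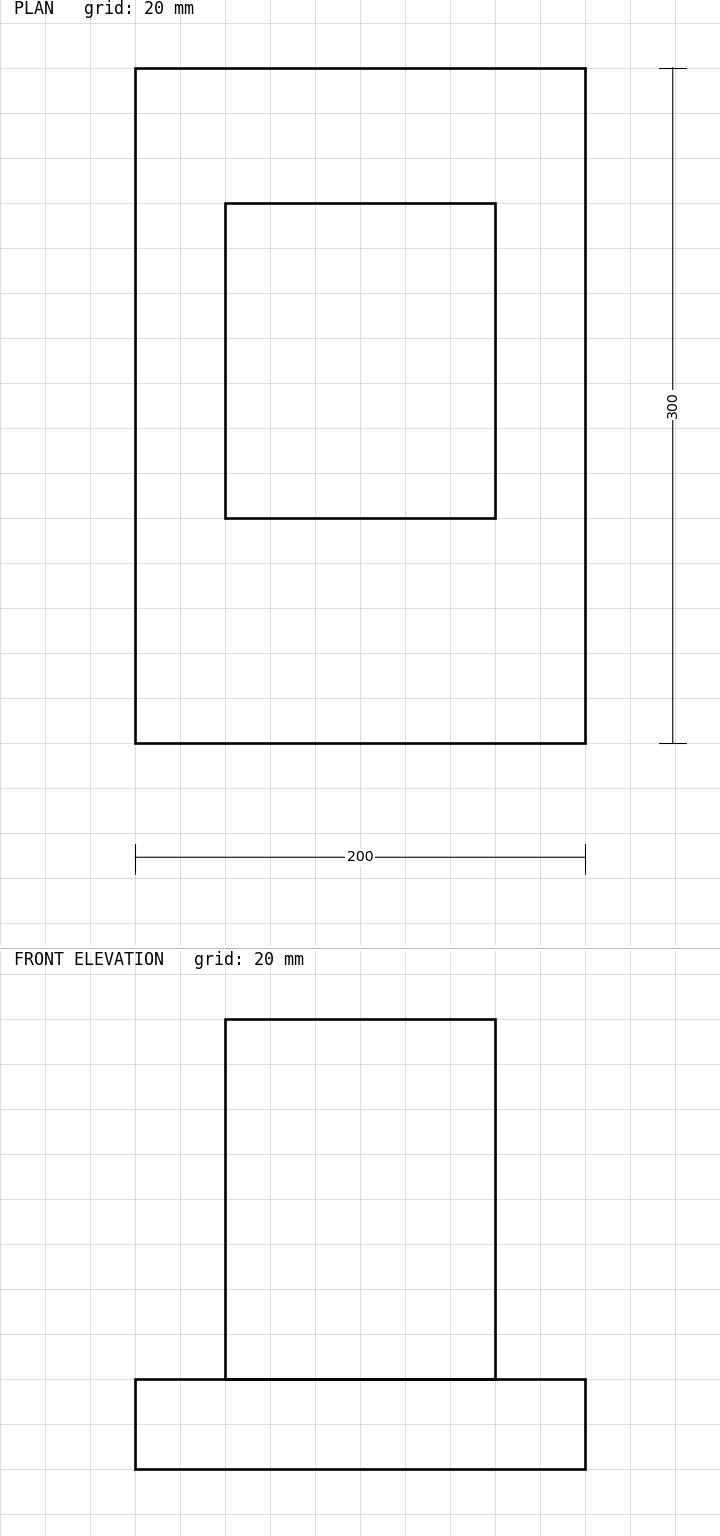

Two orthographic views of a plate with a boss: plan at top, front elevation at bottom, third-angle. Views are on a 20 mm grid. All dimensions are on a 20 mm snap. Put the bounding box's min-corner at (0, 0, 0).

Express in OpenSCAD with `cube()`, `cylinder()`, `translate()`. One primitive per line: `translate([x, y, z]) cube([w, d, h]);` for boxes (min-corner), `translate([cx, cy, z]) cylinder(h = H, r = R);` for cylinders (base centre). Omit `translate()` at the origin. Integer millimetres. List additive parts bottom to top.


cube([200, 300, 40]);
translate([40, 100, 40]) cube([120, 140, 160]);
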